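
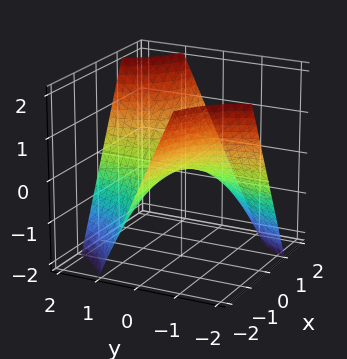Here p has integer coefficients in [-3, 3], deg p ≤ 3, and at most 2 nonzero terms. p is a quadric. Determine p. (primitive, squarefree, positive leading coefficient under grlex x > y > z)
x*y - z

(a) deg p = 2. A hyperbolic paraboloid; a quadric.
(b) Against the integer gridlines: every point of the x-axis in the box is on the surface; every point of the y-axis in the box is on the surface.
(c) Fitting integer coefficients to these (and the overall shape) gives p.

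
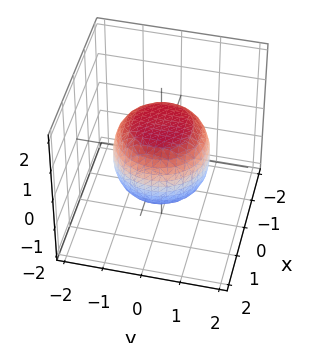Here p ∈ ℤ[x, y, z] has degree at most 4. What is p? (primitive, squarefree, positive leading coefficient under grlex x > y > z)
2*x^4 + 4*x^2*y^2 + 2*y^4 - x^2 - y^2 + 3*z^2 - 3

(a) Degree: no degree-3 surface has this shape, so deg p = 4.
(b) Symmetries: the surface is invariant under rotation about z: p = q(x² + y², z).
(c) From the visible intercepts: among the integer gridlines, it crosses the z-axis at z ∈ {-1, 1}; a circular section at z = 0 has radius between 1 and 2.
(d) Putting this together gives p.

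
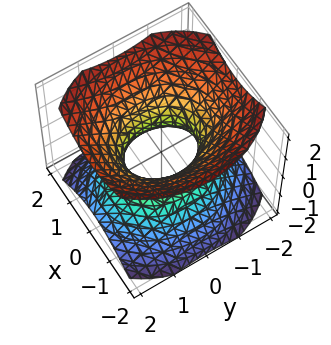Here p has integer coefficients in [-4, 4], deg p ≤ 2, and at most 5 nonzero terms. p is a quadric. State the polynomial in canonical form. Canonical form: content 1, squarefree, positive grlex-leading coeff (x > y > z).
First, deg p = 2. One connected sheet with a waist; a quadric.
Then, symmetries: mirror symmetry x ↦ −x ⇒ only even powers of x; it's symmetric under y → −y, forcing even powers of y; the z ↦ −z reflection is a symmetry, so z appears only in even powers.
Then, from the visible intercepts: no z-intercept at any integer in the box; the y-axis gridline crossings are at y ∈ {-1, 1}.
Finally, the integer polynomial consistent with all of this is the stated p.

3*x^2 + 2*y^2 - 3*z^2 - 2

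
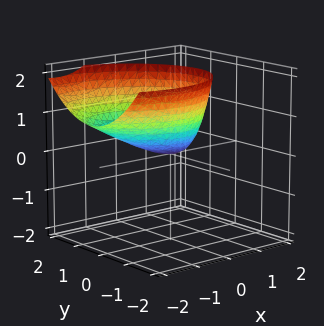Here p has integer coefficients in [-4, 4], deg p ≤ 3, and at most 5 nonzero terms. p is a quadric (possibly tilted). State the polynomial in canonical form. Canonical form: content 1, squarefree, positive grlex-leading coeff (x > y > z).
2*x^2 + x*y + 3*x*z + 3*y^2 - 3*z

First, the degree is 2 — a generic line meets the surface in up to 2 points.
Then, checking where it meets the axes: one z-axis crossing is at z = 0; it crosses the y-axis at the gridline y = 0.
Finally, together with the visible shape, these determine p as stated.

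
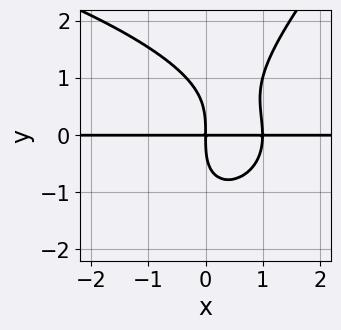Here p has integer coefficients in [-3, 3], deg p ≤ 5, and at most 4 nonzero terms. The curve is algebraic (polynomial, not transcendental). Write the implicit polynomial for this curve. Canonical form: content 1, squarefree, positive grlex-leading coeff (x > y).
(a) deg p = 4. A generic line meets the curve in up to 4 points.
(b) Observable constraints: every point of the x-axis in the box is on the curve.
(c) Assembling these constraints gives the stated polynomial.

x*y^3 - y^4 + 3*x^2*y - 3*x*y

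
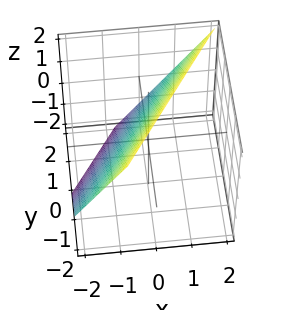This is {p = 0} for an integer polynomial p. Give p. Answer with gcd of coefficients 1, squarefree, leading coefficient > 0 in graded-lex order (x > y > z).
1. Degree: the surface is flat (a plane), so deg p = 1.
2. From the visible intercepts: it meets the z-axis at z = 1 (among the integer gridlines); it crosses the y-axis at the gridline y = 1.
3. Together with the visible shape, these determine p as stated.

3*x - 2*y - 2*z + 2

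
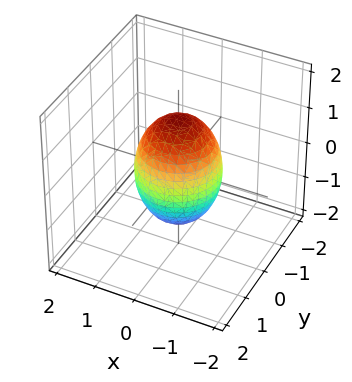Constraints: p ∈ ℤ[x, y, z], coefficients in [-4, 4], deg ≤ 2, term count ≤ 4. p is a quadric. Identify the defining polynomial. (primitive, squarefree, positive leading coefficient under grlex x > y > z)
2*x^2 + 2*y^2 + z^2 - 2

The degree is 2 — a closed, bounded, convex surface; a quadric.
Symmetries: it's symmetric under z → −z, forcing even powers of z; rotational symmetry about the z-axis ⇒ p depends on x, y only through x² + y².
From the axis intercepts and sections: a circular section at z = 1 has radius between 0 and 1; among the integer gridlines, it crosses the x-axis at x ∈ {-1, 1}; the y-axis gridline crossings are at y ∈ {-1, 1}.
Matching integer coefficients to the picture gives p.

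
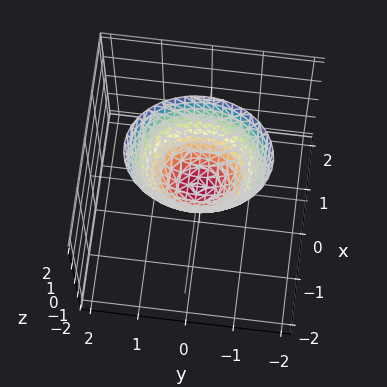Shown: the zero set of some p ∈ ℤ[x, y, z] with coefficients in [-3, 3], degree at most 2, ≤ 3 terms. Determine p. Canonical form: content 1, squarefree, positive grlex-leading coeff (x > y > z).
3*x^2 + 2*y^2 - 2*z

First, the degree is 2 — a paraboloid; a quadric.
Then, symmetries: the x ↦ −x reflection is a symmetry, so x appears only in even powers; the y ↦ −y reflection is a symmetry, so y appears only in even powers.
Then, reading off the gridlines: it crosses the x-axis at the gridline x = 0; it crosses the z-axis at the gridline z = 0; one y-axis crossing is at y = 0.
Finally, the integer polynomial consistent with all of this is the stated p.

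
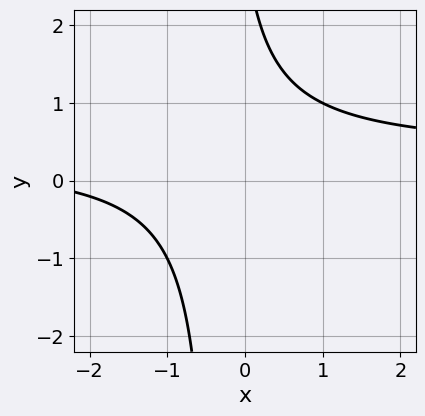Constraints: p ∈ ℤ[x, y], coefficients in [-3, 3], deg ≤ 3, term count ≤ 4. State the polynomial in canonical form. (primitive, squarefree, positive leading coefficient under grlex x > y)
1. The degree is 2 — the shape is more complex than any degree-1 curve.
2. From the visible intercepts: the curve avoids every integer x-axis point in the box; the curve avoids every integer y-axis point in the box.
3. Assembling these constraints gives the stated polynomial.

3*x*y - x + y - 3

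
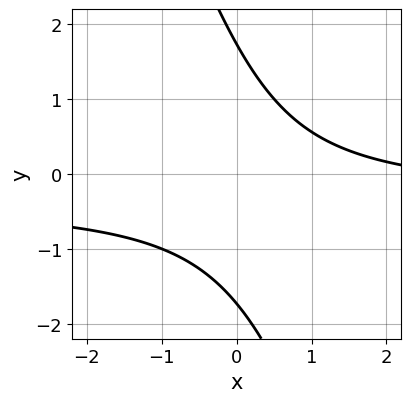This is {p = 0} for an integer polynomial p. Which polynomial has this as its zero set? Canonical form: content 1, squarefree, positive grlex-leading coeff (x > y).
3*x*y + y^2 + x - 3

1. The degree is 2 — a generic line meets the curve in up to 2 points.
2. Observable constraints: the curve avoids every integer x-axis point in the box.
3. Putting this together gives p.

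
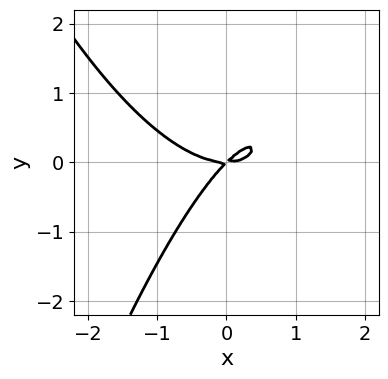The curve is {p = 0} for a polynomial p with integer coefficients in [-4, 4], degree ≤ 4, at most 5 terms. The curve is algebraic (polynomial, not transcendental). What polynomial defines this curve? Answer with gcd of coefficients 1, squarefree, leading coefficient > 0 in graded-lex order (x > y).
(a) Degree: no degree-2 curve has this shape, so deg p = 3.
(b) Reading off the gridlines: it crosses the x-axis at the gridline x = 0; one y-axis crossing is at y = 0.
(c) Solving for integer coefficients yields p as stated.

2*x^3 - 3*x*y + 3*y^2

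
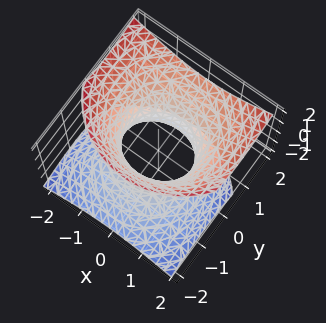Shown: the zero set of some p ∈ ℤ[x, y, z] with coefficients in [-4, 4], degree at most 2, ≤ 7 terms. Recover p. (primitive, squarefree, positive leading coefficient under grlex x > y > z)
x^2 + y^2 - y*z - z^2 - 1

First, degree: no degree-1 surface has this shape, so deg p = 2.
Next, from the axis intercepts and sections: the surface avoids every integer z-axis point in the box; the x-axis gridline crossings are at x ∈ {-1, 1}; among the integer gridlines, it crosses the y-axis at y ∈ {-1, 1}.
Finally, the integer polynomial consistent with all of this is the stated p.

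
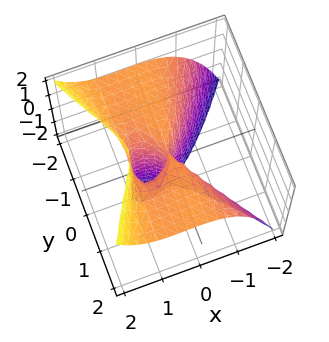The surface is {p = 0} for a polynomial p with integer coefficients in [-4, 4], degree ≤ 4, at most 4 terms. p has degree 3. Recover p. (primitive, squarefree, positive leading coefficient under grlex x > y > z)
x^3 - y^2*z - x^2 + y^2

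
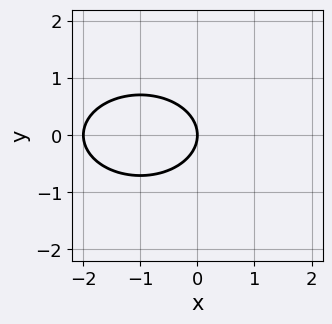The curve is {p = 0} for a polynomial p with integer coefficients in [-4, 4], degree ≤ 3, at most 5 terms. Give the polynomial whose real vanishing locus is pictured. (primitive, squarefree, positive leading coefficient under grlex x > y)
x^2 + 2*y^2 + 2*x

First, degree: no degree-1 curve has this shape, so deg p = 2.
Next, symmetries: it's symmetric under y → −y, forcing even powers of y.
Then, observable constraints: it meets the y-axis at y = 0 (among the integer gridlines); among the integer gridlines, it crosses the x-axis at x ∈ {-2, 0}.
Finally, matching integer coefficients to the picture gives p.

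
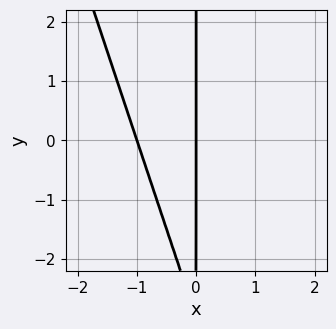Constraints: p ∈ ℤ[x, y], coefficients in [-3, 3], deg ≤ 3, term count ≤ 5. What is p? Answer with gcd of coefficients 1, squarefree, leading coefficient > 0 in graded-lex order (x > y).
1. deg p = 2.
2. Checking where it meets the axes: the visible y-axis segment lies entirely on the curve; the x-axis gridline crossings are at x ∈ {-1, 0}.
3. The integer polynomial consistent with all of this is the stated p.

3*x^2 + x*y + 3*x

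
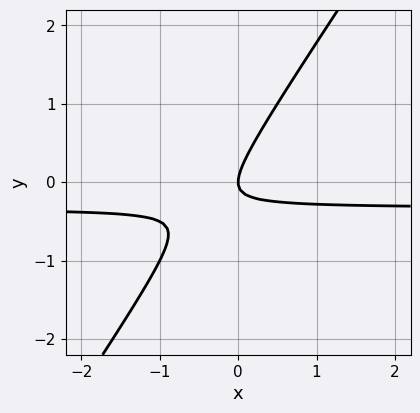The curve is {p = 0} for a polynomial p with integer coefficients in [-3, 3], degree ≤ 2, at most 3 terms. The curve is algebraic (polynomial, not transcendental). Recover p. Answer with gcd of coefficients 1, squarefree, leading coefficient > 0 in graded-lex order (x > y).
The degree is 2 — the shape is more complex than any degree-1 curve.
From the visible intercepts: one y-axis crossing is at y = 0; it crosses the x-axis at the gridline x = 0.
These observations pin down the coefficients.

3*x*y - 2*y^2 + x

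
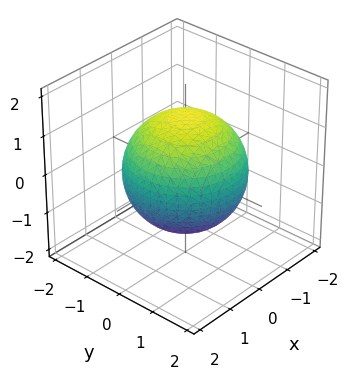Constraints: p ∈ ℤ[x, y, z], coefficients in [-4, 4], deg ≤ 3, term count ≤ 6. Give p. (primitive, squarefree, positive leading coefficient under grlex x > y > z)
x^2 + y^2 + z^2 - 2

(a) Degree: bounded and convex; a quadric, so deg p = 2.
(b) Symmetries: the z ↦ −z reflection is a symmetry, so z appears only in even powers; the z-axis is an axis of rotation, so x and y enter only as x² + y².
(c) From the axis intercepts and sections: a circular section at z = -1 has radius exactly 1.
(d) Putting this together gives p.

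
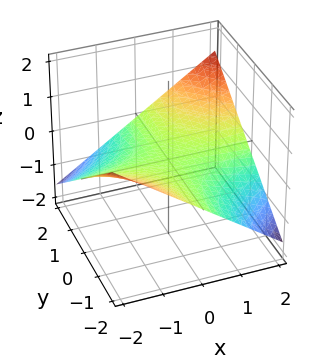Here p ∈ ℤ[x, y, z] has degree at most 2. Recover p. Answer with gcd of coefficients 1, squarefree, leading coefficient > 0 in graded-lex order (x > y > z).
x*y - 3*z

First, the degree is 2 — a saddle surface; a quadric.
Then, checking where it meets the axes: the visible y-axis segment lies entirely on the surface; the visible x-axis segment lies entirely on the surface; it crosses the z-axis at the gridline z = 0.
Finally, together with the visible shape, these determine p as stated.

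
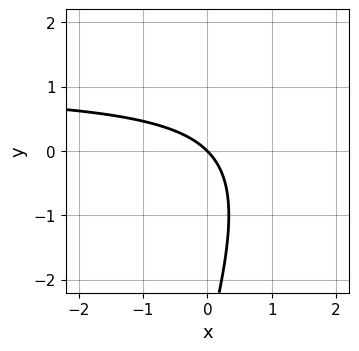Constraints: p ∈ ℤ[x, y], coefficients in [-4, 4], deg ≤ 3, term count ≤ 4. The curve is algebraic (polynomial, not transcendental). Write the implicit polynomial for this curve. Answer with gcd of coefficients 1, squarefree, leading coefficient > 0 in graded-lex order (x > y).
1. deg p = 2.
2. From the visible intercepts: one x-axis crossing is at x = 0; it meets the y-axis at y = 0 (among the integer gridlines).
3. These observations pin down the coefficients.

3*x*y - y^2 - 3*x - 3*y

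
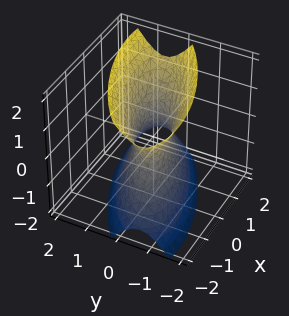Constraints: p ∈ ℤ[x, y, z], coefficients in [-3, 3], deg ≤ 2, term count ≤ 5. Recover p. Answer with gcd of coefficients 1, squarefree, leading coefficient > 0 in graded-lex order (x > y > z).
x^2 - 2*x*y + 3*y^2 - z^2 - 1

Degree: a generic line meets the surface in up to 2 points, so deg p = 2.
Observable constraints: it misses every integer gridline on the z-axis; among the integer gridlines, it crosses the x-axis at x ∈ {-1, 1}.
Solving for integer coefficients yields p as stated.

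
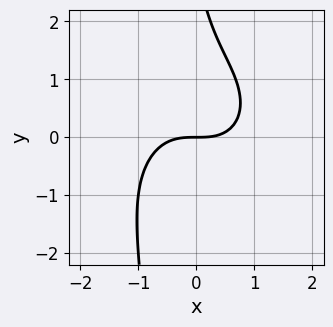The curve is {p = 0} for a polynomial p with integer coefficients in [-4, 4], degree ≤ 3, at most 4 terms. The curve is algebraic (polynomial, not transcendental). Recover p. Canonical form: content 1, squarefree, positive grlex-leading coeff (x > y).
2*x^3 + 2*x*y^2 + y^2 - 3*y

1. Degree: the shape is more complex than any degree-2 curve, so deg p = 3.
2. From the axis intercepts and sections: one y-axis crossing is at y = 0; one x-axis crossing is at x = 0.
3. Matching integer coefficients to the picture gives p.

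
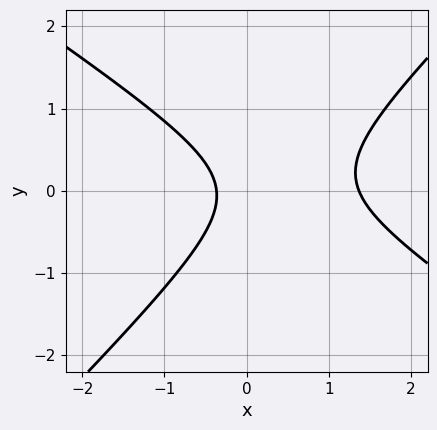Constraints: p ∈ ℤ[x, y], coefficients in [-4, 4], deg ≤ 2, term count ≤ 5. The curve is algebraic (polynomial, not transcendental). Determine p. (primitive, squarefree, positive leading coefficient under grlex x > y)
The degree is 2 — a generic line meets the curve in up to 2 points.
Checking where it meets the axes: the curve avoids every integer y-axis point in the box.
Fitting integer coefficients to these (and the overall shape) gives p.

2*x^2 + x*y - 3*y^2 - 2*x - 1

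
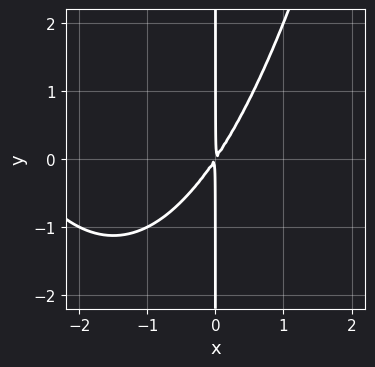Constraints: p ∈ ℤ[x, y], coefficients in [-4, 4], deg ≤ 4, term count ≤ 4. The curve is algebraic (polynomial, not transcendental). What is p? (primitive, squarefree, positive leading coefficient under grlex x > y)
First, the degree is 3 — a generic line meets the curve in up to 3 points.
Next, checking where it meets the axes: the visible y-axis segment lies entirely on the curve.
Finally, matching integer coefficients to the picture gives p.

x^3 + 3*x^2 - 2*x*y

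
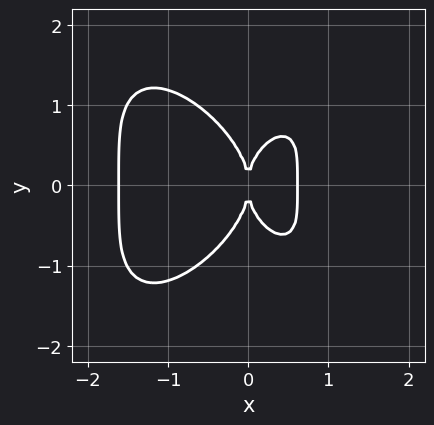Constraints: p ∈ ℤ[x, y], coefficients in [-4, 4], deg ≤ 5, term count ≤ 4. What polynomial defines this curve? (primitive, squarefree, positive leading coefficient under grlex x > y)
2*x^4 + y^4 + 2*x^3 - 2*x^2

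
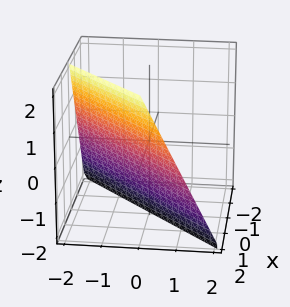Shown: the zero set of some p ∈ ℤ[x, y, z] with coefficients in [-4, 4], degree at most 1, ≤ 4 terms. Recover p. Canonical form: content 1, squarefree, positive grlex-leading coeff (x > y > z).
(a) Degree: the surface is flat (a plane), so deg p = 1.
(b) Checking where it meets the axes: it meets the z-axis at z = -2 (among the integer gridlines); it crosses the x-axis at the gridline x = 1; one y-axis crossing is at y = -1.
(c) Putting this together gives p.

2*x - 2*y - z - 2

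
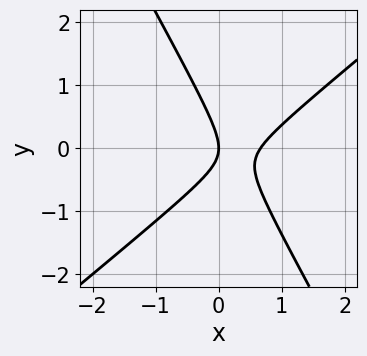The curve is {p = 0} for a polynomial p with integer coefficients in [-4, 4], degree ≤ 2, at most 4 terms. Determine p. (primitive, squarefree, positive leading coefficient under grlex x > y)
First, deg p = 2.
Next, checking where it meets the axes: it crosses the x-axis at the gridline x = 0; it meets the y-axis at y = 0 (among the integer gridlines).
Finally, together with the visible shape, these determine p as stated.

3*x^2 - 2*x*y - 2*y^2 - 2*x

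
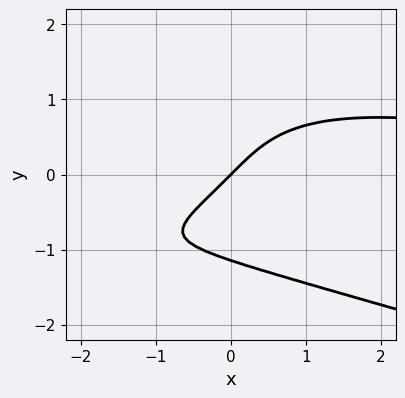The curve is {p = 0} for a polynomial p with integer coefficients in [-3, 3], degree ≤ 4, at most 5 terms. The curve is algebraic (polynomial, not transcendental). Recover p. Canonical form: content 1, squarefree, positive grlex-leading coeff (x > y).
2*y^4 + x^2*y - 3*x + 3*y

Degree: no degree-3 curve has this shape, so deg p = 4.
From the axis intercepts and sections: it meets the x-axis at x = 0 (among the integer gridlines); it crosses the y-axis at the gridline y = 0.
The integer polynomial consistent with all of this is the stated p.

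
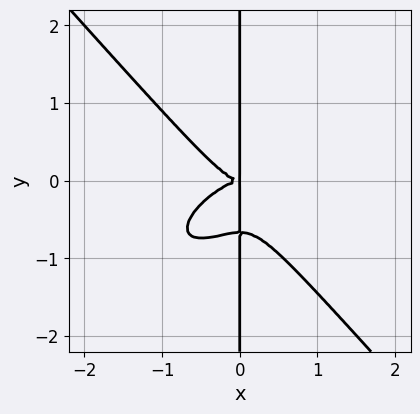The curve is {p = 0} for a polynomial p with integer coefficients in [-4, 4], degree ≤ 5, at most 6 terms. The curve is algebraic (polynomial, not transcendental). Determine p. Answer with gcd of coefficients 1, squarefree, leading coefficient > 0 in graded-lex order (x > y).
deg p = 4. No degree-3 curve has this shape.
Checking where it meets the axes: every point of the y-axis in the box is on the curve.
These observations pin down the coefficients.

2*x^4 - 2*x^3*y + 3*x*y^3 + 2*x*y^2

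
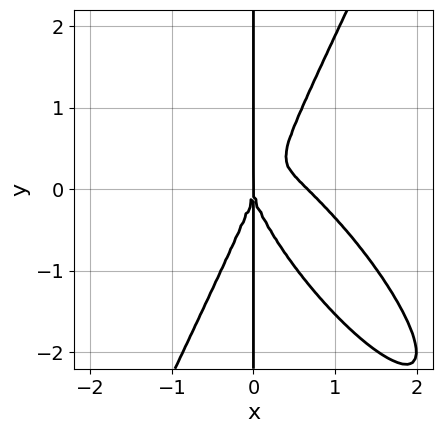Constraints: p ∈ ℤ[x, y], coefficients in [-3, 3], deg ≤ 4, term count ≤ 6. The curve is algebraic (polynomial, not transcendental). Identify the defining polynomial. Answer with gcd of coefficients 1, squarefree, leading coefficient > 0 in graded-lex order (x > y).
(a) Degree: the shape is more complex than any degree-3 curve, so deg p = 4.
(b) From the visible intercepts: it crosses the x-axis at the gridline x = 0; the visible y-axis segment lies entirely on the curve.
(c) Fitting integer coefficients to these (and the overall shape) gives p.

3*x^4 + 3*x^3*y - x*y^3 - 2*x^3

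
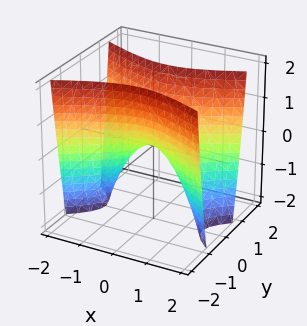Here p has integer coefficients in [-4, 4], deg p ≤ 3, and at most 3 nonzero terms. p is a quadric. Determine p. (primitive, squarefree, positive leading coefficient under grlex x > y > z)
1. deg p = 2. A saddle surface; a quadric.
2. Symmetries: it's symmetric under x → −x, forcing even powers of x; mirror symmetry y ↦ −y ⇒ only even powers of y.
3. Reading off the gridlines: it meets the z-axis at z = 0 (among the integer gridlines); one y-axis crossing is at y = 0.
4. Solving for integer coefficients yields p as stated.

x^2 - 3*y^2 + z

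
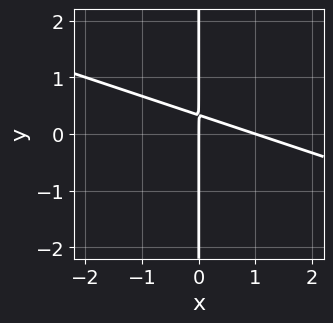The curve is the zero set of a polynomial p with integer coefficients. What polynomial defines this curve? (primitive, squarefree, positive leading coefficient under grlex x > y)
x^2 + 3*x*y - x

1. The degree is 2 — the shape is more complex than any degree-1 curve.
2. From the axis intercepts and sections: the visible y-axis segment lies entirely on the curve; among the integer gridlines, it crosses the x-axis at x ∈ {0, 1}.
3. Solving for integer coefficients yields p as stated.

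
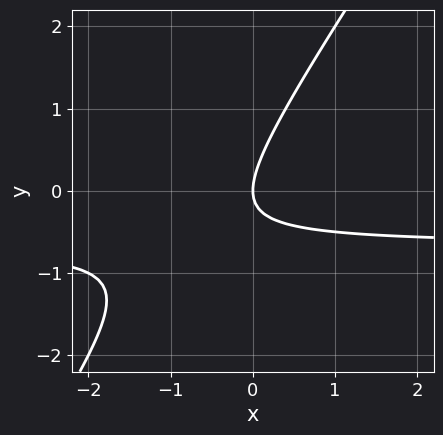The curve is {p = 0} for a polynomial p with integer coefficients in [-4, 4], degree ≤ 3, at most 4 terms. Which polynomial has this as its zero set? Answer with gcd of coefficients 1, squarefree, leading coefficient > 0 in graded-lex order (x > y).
Degree: no degree-1 curve has this shape, so deg p = 2.
From the axis intercepts and sections: it crosses the x-axis at the gridline x = 0; one y-axis crossing is at y = 0.
These observations pin down the coefficients.

3*x*y - 2*y^2 + 2*x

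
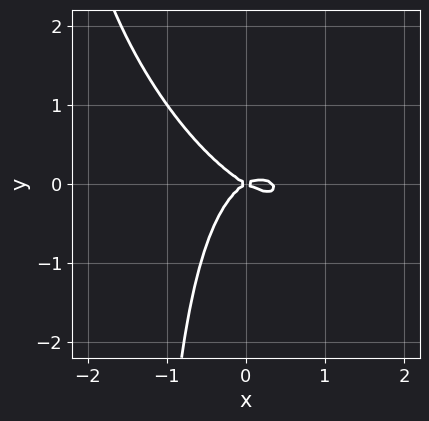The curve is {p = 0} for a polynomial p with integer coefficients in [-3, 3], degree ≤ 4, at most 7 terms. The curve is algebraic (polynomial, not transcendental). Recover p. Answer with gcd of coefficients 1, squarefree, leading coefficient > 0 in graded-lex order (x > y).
First, the degree is 3 — a generic line meets the curve in up to 3 points.
Then, from the visible intercepts: it crosses the y-axis at the gridline y = 0; one x-axis crossing is at x = 0.
Finally, together with the visible shape, these determine p as stated.

3*x^3 + 3*x^2*y + 2*x*y^2 - x^2 + 3*y^2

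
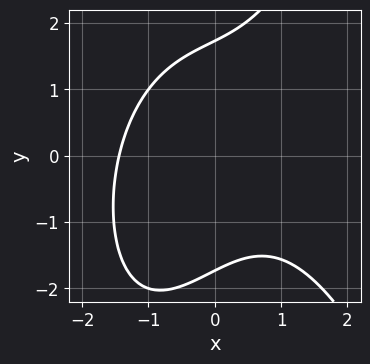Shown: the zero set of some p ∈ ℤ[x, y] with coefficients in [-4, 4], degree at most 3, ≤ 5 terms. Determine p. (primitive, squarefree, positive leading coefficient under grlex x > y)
x^3 + x*y - y^2 + 3

(a) The degree is 3 — no degree-2 curve has this shape.
(b) Putting this together gives p.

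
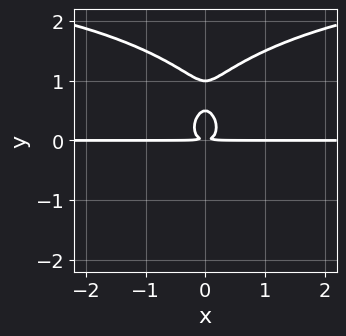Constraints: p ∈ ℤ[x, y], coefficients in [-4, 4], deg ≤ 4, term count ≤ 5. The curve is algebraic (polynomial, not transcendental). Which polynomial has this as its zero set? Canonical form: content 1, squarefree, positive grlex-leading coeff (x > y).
x^2*y^2 + 2*y^4 - 3*x^2*y - 3*y^3 + y^2

(a) Degree: no degree-3 curve has this shape, so deg p = 4.
(b) Symmetries: the x ↦ −x reflection is a symmetry, so x appears only in even powers.
(c) From the axis intercepts and sections: the visible x-axis segment lies entirely on the curve; it crosses the y-axis at the gridline y = 1.
(d) Assembling these constraints gives the stated polynomial.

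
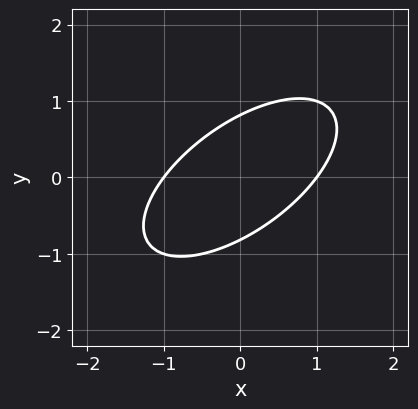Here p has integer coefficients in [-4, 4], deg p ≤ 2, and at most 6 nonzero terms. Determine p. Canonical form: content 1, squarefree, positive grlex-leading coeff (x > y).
Degree: no degree-1 curve has this shape, so deg p = 2.
From the axis intercepts and sections: the x-axis gridline crossings are at x ∈ {-1, 1}.
Putting this together gives p.

2*x^2 - 3*x*y + 3*y^2 - 2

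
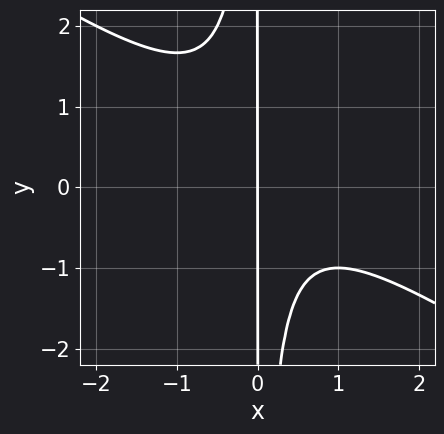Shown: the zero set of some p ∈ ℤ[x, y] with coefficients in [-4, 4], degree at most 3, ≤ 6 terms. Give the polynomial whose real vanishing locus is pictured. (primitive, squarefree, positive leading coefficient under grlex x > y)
2*x^3 + 3*x^2*y - x^2 + 2*x

deg p = 3. The shape is more complex than any degree-2 curve.
From the axis intercepts and sections: it crosses the x-axis at the gridline x = 0; the visible y-axis segment lies entirely on the curve.
These observations pin down the coefficients.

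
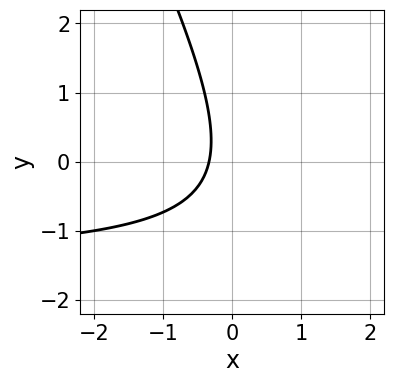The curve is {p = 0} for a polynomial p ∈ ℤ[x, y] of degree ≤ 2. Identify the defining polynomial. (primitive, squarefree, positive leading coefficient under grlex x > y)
2*x*y + y^2 + 3*x + 1

The degree is 2 — the shape is more complex than any degree-1 curve.
From the visible intercepts: no y-intercept at any integer in the box.
Assembling these constraints gives the stated polynomial.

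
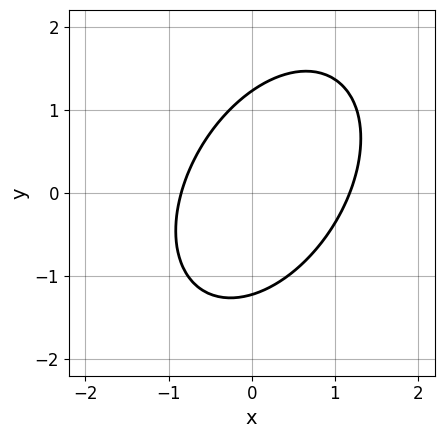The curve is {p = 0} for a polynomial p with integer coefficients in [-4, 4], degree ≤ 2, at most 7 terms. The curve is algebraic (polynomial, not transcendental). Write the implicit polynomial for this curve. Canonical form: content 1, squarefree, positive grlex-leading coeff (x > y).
First, degree: no degree-1 curve has this shape, so deg p = 2.
Finally, the integer polynomial consistent with all of this is the stated p.

3*x^2 - 2*x*y + 2*y^2 - x - 3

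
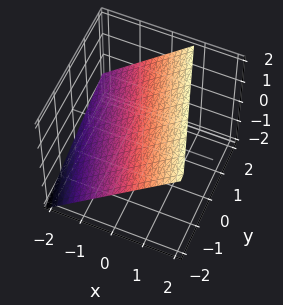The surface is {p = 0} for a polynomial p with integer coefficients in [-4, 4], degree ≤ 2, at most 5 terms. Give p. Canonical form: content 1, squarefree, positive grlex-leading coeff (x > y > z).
3*x + y - 3*z + 2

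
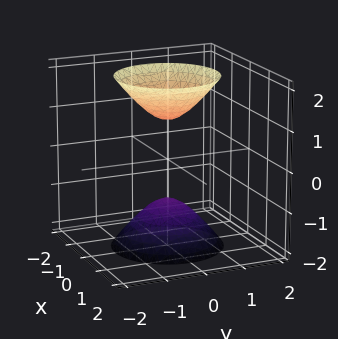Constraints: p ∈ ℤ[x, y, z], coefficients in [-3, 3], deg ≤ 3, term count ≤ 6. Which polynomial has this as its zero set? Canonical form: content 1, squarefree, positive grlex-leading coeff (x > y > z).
2*x^2 + 2*y^2 - z^2 + 1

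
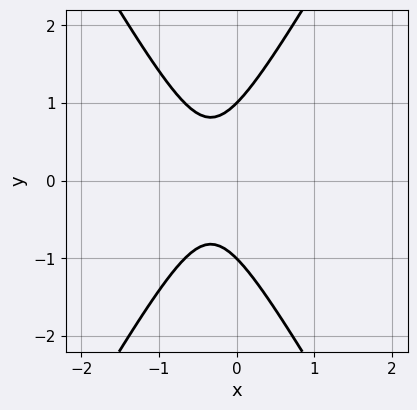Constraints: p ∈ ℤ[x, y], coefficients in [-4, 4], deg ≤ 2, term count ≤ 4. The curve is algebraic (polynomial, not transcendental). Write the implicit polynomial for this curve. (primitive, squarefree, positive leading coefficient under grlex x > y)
3*x^2 - y^2 + 2*x + 1

1. The degree is 2 — no degree-1 curve has this shape.
2. Symmetries: it's symmetric under y → −y, forcing even powers of y.
3. Reading off the gridlines: it misses every integer gridline on the x-axis; the y-axis gridline crossings are at y ∈ {-1, 1}.
4. Putting this together gives p.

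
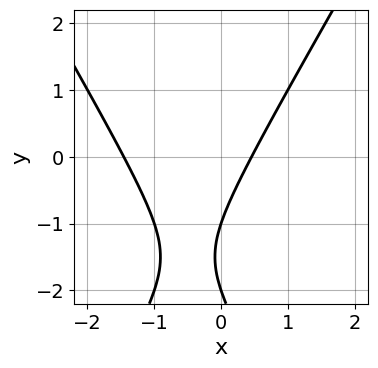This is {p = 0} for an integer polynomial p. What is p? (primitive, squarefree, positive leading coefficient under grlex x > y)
3*x^2 - y^2 + 3*x - 3*y - 2

deg p = 2. The shape is more complex than any degree-1 curve.
From the visible intercepts: the y-axis gridline crossings are at y ∈ {-2, -1}.
Fitting integer coefficients to these (and the overall shape) gives p.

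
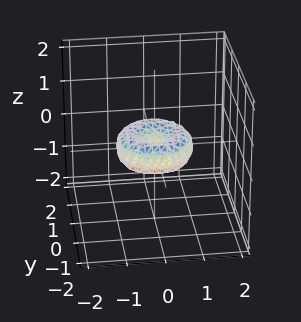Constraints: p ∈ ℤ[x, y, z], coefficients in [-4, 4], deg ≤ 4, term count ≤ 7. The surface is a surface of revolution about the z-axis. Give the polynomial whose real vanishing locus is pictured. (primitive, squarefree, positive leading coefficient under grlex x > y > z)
deg p = 4. A generic line meets the surface in up to 4 points.
By symmetry, every cross-section ⟂ z is a circle, so x, y appear only via x² + y².
Checking where it meets the axes: a circular section at z = 0 has radius exactly 1; among the integer gridlines, it crosses the y-axis at y ∈ {-1, 0, 1}.
The integer polynomial consistent with all of this is the stated p. Check: (-1, 0, 0) on the x-axis lies on the surface, and p(-1, 0, 0) = 0. ✓

2*x^4 + 4*x^2*y^2 + 2*y^4 - 2*x^2 - 2*y^2 + 3*z^2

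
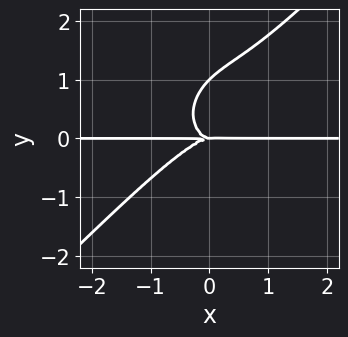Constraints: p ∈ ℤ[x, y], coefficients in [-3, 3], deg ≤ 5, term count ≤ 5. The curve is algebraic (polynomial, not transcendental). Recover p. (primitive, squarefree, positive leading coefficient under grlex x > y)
x^3*y - x^2*y^2 + x*y^3 - y^4 + y^3

(a) deg p = 4. The shape is more complex than any degree-3 curve.
(b) Against the integer gridlines: the y-axis gridline crossings are at y ∈ {0, 1}; the visible x-axis segment lies entirely on the curve.
(c) Putting this together gives p.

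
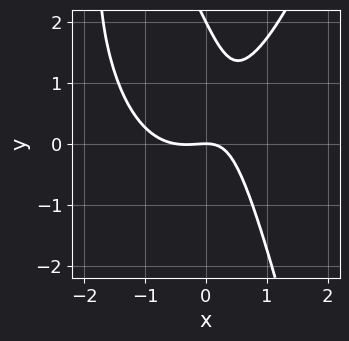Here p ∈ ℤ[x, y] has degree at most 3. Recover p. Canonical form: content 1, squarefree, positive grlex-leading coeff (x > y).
First, the degree is 3 — the shape is more complex than any degree-2 curve.
Next, observable constraints: among the integer gridlines, it crosses the y-axis at y ∈ {0, 2}; it crosses the x-axis at the gridline x = 0.
Finally, assembling these constraints gives the stated polynomial.

2*x^3 + x^2 - 2*x*y - y^2 + 2*y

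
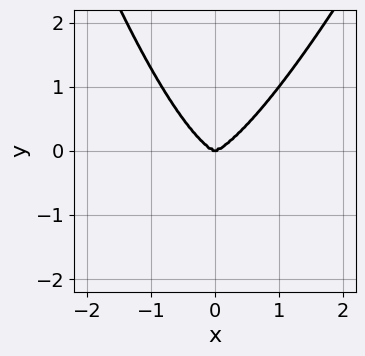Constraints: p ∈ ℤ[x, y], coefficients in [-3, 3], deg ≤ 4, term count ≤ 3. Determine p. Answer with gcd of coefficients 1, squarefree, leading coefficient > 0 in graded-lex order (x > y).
Degree: the shape is more complex than any degree-3 curve, so deg p = 4.
Checking where it meets the axes: it crosses the y-axis at the gridline y = 0; it crosses the x-axis at the gridline x = 0.
Fitting integer coefficients to these (and the overall shape) gives p.

3*x^4 - x^3*y - 2*y^3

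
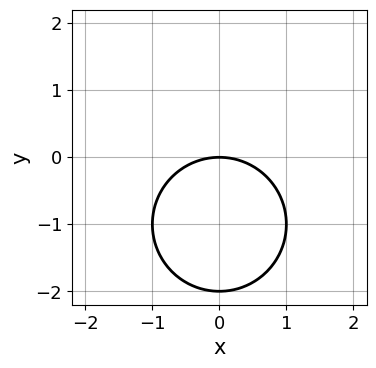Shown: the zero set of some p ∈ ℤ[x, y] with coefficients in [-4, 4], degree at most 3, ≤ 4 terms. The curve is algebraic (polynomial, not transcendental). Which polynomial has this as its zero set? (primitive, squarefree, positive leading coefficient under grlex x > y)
1. The degree is 2 — a generic line meets the curve in up to 2 points.
2. Symmetries: mirror symmetry x ↦ −x ⇒ only even powers of x.
3. Observable constraints: among the integer gridlines, it crosses the y-axis at y ∈ {-2, 0}; one x-axis crossing is at x = 0.
4. Putting this together gives p.

x^2 + y^2 + 2*y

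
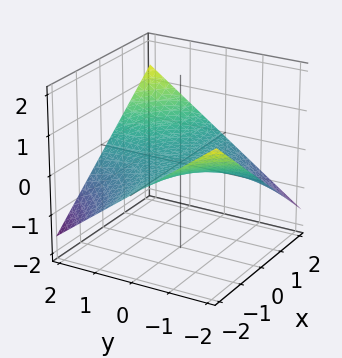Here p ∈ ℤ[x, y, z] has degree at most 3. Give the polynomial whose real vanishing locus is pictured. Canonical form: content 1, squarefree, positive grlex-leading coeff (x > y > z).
1. deg p = 2. A saddle surface; a quadric.
2. Checking where it meets the axes: the visible y-axis segment lies entirely on the surface; one z-axis crossing is at z = 0; the visible x-axis segment lies entirely on the surface.
3. These observations pin down the coefficients.

x*y - 3*z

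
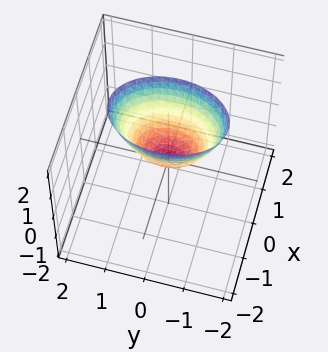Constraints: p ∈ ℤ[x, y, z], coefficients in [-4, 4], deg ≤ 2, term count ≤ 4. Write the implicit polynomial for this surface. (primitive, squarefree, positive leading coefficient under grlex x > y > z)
(a) deg p = 2. A paraboloid; a quadric.
(b) Symmetries: the x ↦ −x reflection is a symmetry, so x appears only in even powers; it's symmetric under y → −y, forcing even powers of y.
(c) From the visible intercepts: one x-axis crossing is at x = 0; it crosses the y-axis at the gridline y = 0; it crosses the z-axis at the gridline z = 0.
(d) Solving for integer coefficients yields p as stated.

2*x^2 + y^2 - z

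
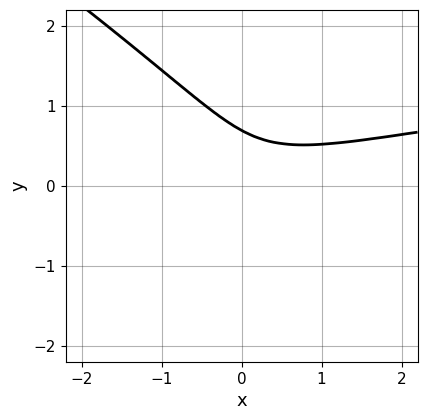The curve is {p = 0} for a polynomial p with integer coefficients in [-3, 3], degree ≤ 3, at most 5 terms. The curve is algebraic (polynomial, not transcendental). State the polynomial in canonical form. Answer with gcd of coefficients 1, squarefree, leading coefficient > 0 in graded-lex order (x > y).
First, the degree is 3 — no degree-2 curve has this shape.
Then, from the visible intercepts: it misses every integer gridline on the x-axis.
Finally, matching integer coefficients to the picture gives p.

2*x*y^2 + 3*y^3 - x^2 + 2*x*y - 1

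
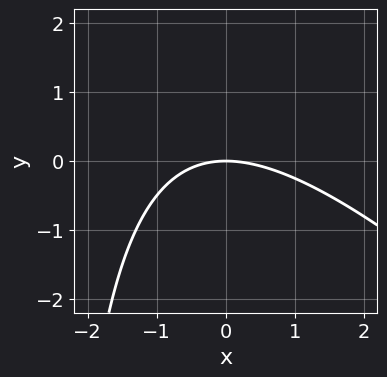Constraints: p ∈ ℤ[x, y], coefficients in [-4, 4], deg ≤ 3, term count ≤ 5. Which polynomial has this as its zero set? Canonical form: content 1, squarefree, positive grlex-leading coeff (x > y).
x^2 + x*y + 3*y

(a) Degree: a generic line meets the curve in up to 2 points, so deg p = 2.
(b) Reading off the gridlines: one y-axis crossing is at y = 0; one x-axis crossing is at x = 0.
(c) Putting this together gives p.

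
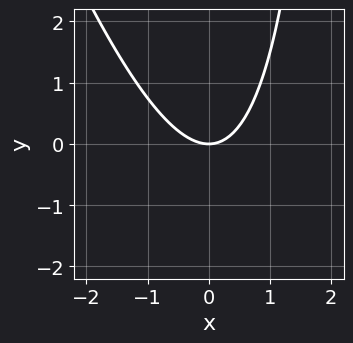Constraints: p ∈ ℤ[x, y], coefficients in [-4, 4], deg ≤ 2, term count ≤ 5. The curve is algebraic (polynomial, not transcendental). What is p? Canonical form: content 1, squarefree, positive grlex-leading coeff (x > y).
The degree is 2 — no degree-1 curve has this shape.
Observable constraints: one x-axis crossing is at x = 0; one y-axis crossing is at y = 0.
Matching integer coefficients to the picture gives p.

3*x^2 + x*y - 3*y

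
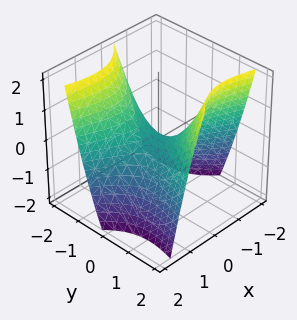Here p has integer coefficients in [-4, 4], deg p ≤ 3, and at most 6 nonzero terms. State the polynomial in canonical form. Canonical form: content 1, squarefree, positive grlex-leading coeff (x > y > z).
2*x^2 + 3*x*y - 2*y^2 + 3*z

1. Degree: the shape is more complex than any degree-1 surface, so deg p = 2.
2. From the visible intercepts: one x-axis crossing is at x = 0; it crosses the z-axis at the gridline z = 0.
3. Fitting integer coefficients to these (and the overall shape) gives p.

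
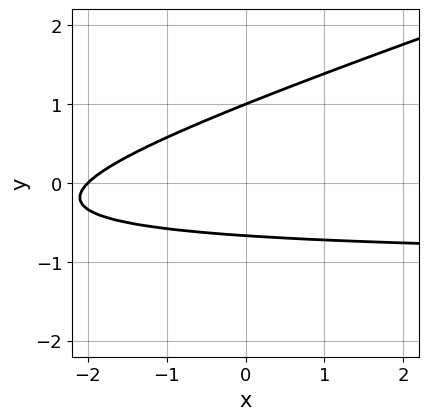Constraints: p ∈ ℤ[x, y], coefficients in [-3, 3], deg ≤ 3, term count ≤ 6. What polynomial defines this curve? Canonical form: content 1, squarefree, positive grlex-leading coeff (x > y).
x*y - 3*y^2 + x + y + 2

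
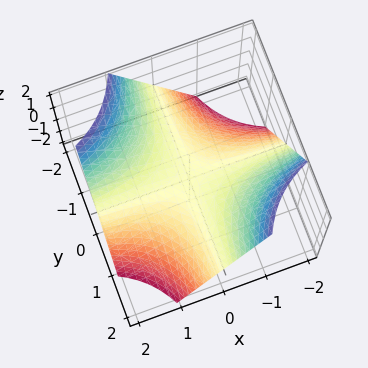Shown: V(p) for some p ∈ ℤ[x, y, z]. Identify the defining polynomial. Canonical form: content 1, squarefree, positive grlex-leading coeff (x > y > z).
x*y + z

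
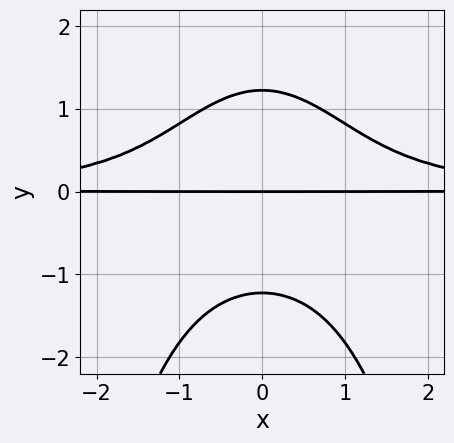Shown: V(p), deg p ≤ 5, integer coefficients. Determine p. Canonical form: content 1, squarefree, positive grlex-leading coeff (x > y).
The degree is 4 — no degree-3 curve has this shape.
Symmetries: the x ↦ −x reflection is a symmetry, so x appears only in even powers.
Checking where it meets the axes: it meets the y-axis at y = 0 (among the integer gridlines); every point of the x-axis in the box is on the curve.
These observations pin down the coefficients.

2*x^2*y^2 + 2*y^3 - 3*y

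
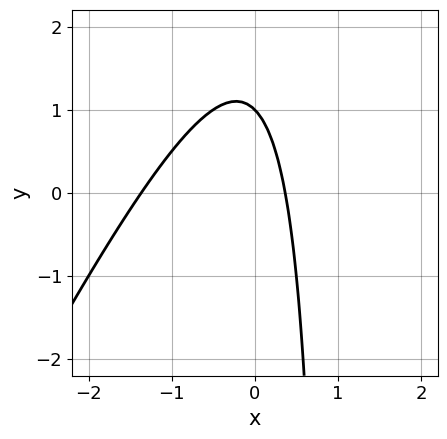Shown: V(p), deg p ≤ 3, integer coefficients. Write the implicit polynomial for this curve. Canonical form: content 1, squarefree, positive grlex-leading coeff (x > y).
First, the degree is 2 — a generic line meets the curve in up to 2 points.
Next, observable constraints: it crosses the y-axis at the gridline y = 1.
Finally, matching integer coefficients to the picture gives p.

2*x^2 - x*y + 2*x + y - 1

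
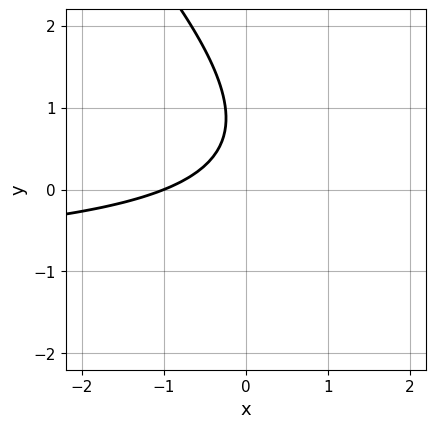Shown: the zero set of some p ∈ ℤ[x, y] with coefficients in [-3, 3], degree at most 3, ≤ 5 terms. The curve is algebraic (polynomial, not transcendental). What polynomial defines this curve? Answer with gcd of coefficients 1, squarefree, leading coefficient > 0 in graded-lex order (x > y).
2*x*y + 2*y^2 + 2*x - 3*y + 2

1. The degree is 2 — a generic line meets the curve in up to 2 points.
2. Checking where it meets the axes: no y-intercept at any integer in the box; it meets the x-axis at x = -1 (among the integer gridlines).
3. Together with the visible shape, these determine p as stated.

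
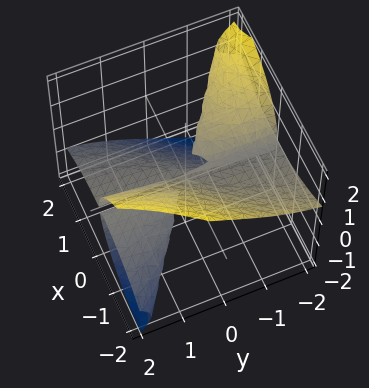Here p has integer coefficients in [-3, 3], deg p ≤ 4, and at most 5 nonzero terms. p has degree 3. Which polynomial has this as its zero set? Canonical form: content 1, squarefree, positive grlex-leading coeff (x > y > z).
x^3 + 3*x*y*z + 2*z^3

First, I count 2 distinct pieces. Treating them together as one polynomial.
Then, deg p = 3. The shape is more complex than any degree-2 surface.
Next, from the axis intercepts and sections: every point of the y-axis in the box is on the surface; one x-axis crossing is at x = 0.
Finally, fitting integer coefficients to these (and the overall shape) gives p.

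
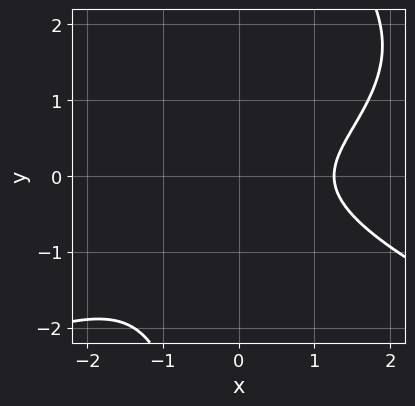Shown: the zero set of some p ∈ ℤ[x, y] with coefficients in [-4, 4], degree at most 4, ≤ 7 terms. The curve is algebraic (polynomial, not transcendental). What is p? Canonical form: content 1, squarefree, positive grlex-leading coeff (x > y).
(a) The degree is 4 — the shape is more complex than any degree-3 curve.
(b) Reading off the gridlines: no y-intercept at any integer in the box.
(c) The integer polynomial consistent with all of this is the stated p.

x*y^3 + x^3 - x*y^2 - 3*y^2 - 2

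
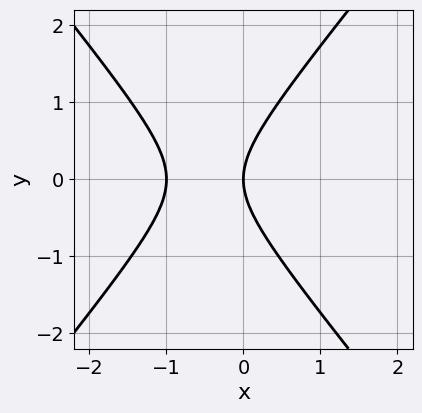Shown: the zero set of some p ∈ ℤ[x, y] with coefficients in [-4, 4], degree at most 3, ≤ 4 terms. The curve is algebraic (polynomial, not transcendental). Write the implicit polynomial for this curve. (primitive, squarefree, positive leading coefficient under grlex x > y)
(a) Degree: the shape is more complex than any degree-1 curve, so deg p = 2.
(b) Symmetries: mirror symmetry y ↦ −y ⇒ only even powers of y.
(c) Observable constraints: the x-axis gridline crossings are at x ∈ {-1, 0}; one y-axis crossing is at y = 0.
(d) The integer polynomial consistent with all of this is the stated p.

3*x^2 - 2*y^2 + 3*x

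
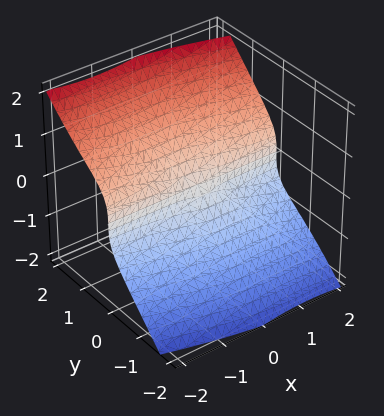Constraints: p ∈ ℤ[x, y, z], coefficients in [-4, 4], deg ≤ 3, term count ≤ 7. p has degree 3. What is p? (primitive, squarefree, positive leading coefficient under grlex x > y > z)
Degree: a generic line meets the surface in up to 3 points, so deg p = 3.
Observable constraints: it crosses the z-axis at the gridline z = 0; it meets the y-axis at y = 0 (among the integer gridlines).
Fitting integer coefficients to these (and the overall shape) gives p. Check: (-1, 0, 0) on the x-axis lies on the surface, and p(-1, 0, 0) = 0. ✓

x^2*y + x*y^2 + y^3 + 2*y^2*z - 3*z^3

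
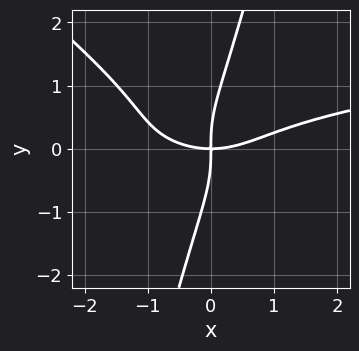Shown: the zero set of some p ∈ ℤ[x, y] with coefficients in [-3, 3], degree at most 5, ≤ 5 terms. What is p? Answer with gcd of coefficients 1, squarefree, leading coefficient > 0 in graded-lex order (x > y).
3*x^2*y^2 + 3*x*y^3 - y^4 - x^3 + 3*x*y

First, degree: no degree-3 curve has this shape, so deg p = 4.
Then, reading off the gridlines: it crosses the x-axis at the gridline x = 0; one y-axis crossing is at y = 0.
Finally, together with the visible shape, these determine p as stated.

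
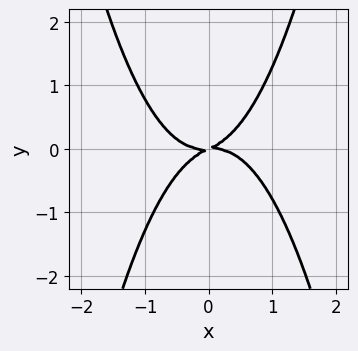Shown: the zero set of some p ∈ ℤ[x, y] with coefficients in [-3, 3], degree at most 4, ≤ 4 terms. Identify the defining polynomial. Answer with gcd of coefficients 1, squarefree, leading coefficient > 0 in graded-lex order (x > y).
1. deg p = 4.
2. Reading off the gridlines: it crosses the y-axis at the gridline y = 0; it meets the x-axis at x = 0 (among the integer gridlines).
3. Matching integer coefficients to the picture gives p.

2*x^4 + x*y - 2*y^2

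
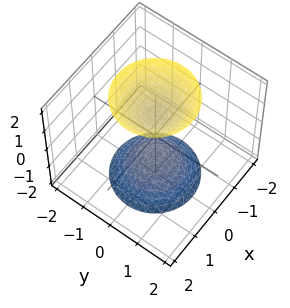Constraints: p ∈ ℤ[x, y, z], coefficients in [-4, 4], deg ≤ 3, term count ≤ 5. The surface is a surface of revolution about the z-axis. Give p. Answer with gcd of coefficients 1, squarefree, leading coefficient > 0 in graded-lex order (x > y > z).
I count 2 distinct pieces.
The degree is 2 — a generic line meets the surface in up to 2 points.
By symmetry, the z-axis is an axis of rotation, so x and y enter only as x² + y².
From the axis intercepts and sections: a circular section at z = 2 has radius between 1 and 2; the surface avoids every integer y-axis point in the box.
Solving for integer coefficients yields p as stated.

2*x^2 + 2*y^2 - z^2 + 1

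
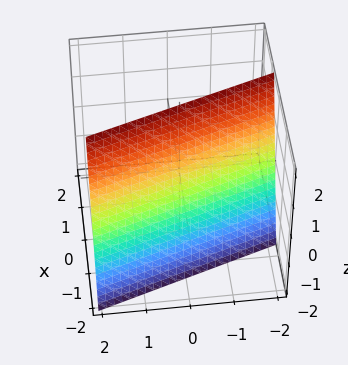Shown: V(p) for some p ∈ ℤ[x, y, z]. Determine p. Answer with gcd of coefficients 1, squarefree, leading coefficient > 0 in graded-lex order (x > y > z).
3*x + y - z + 2

(a) deg p = 1. The surface is flat (a plane).
(b) From the visible intercepts: one z-axis crossing is at z = 2; one y-axis crossing is at y = -2.
(c) Matching integer coefficients to the picture gives p.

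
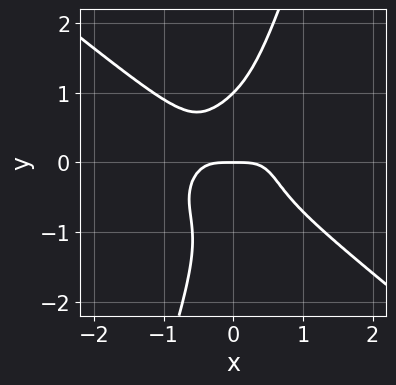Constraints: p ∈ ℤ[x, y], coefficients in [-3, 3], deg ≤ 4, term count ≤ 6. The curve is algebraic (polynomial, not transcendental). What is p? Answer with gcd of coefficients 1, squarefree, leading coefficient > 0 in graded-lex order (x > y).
2*x^4 + 3*x*y^3 - y^4 + y

First, degree: no degree-3 curve has this shape, so deg p = 4.
Next, checking where it meets the axes: one x-axis crossing is at x = 0; the y-axis gridline crossings are at y ∈ {0, 1}.
Finally, assembling these constraints gives the stated polynomial.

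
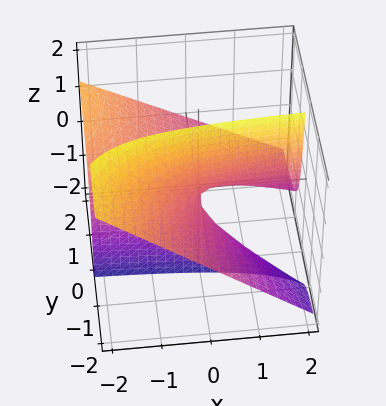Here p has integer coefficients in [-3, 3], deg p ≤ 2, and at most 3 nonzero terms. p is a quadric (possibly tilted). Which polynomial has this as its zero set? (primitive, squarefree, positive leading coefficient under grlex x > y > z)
2*x*y + 3*y*z + z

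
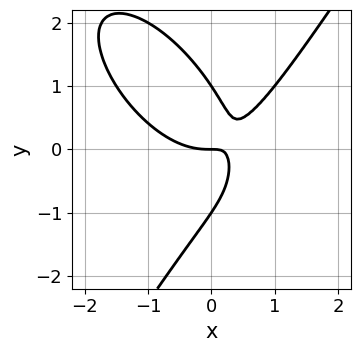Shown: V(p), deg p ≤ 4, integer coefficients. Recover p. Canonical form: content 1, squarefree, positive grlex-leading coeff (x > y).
1. Degree: no degree-2 curve has this shape, so deg p = 3.
2. Reading off the gridlines: among the integer gridlines, it crosses the y-axis at y ∈ {-1, 0, 1}; one x-axis crossing is at x = 0.
3. Together with the visible shape, these determine p as stated.

2*x^3 + x^2*y - y^3 - 3*x*y + y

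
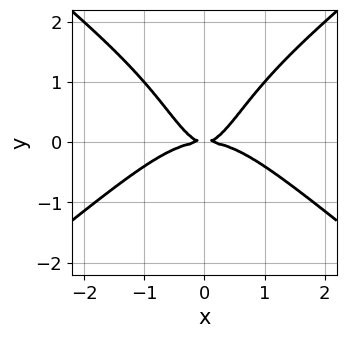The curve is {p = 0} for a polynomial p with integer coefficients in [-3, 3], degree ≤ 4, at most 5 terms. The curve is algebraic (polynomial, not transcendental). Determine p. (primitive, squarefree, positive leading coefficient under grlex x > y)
2*x^4 - 3*x^2*y^2 + 3*x^2*y - 2*y^2

1. The degree is 4 — a generic line meets the curve in up to 4 points.
2. Symmetries: it's symmetric under x → −x, forcing even powers of x.
3. Against the integer gridlines: it crosses the y-axis at the gridline y = 0; it meets the x-axis at x = 0 (among the integer gridlines).
4. These observations pin down the coefficients.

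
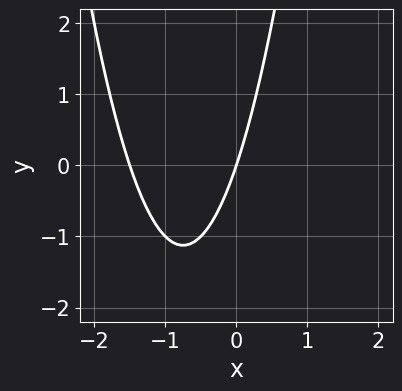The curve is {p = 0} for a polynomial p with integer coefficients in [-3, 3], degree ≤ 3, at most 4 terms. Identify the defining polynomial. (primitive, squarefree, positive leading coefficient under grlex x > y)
2*x^2 + 3*x - y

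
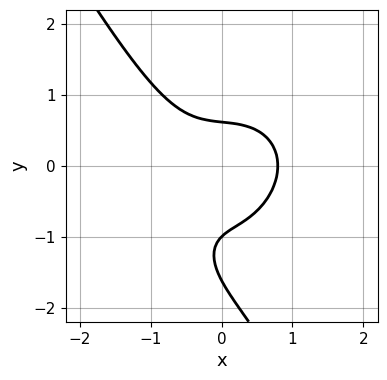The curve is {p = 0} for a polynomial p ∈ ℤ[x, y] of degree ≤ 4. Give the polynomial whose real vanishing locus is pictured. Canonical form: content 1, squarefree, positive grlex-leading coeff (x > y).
2*x^3 + x*y^2 + y^3 + 2*y^2 - 1

(a) deg p = 3.
(b) From the visible intercepts: one y-axis crossing is at y = -1.
(c) The integer polynomial consistent with all of this is the stated p.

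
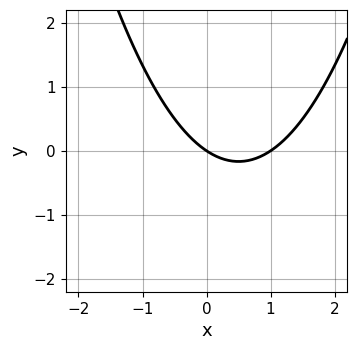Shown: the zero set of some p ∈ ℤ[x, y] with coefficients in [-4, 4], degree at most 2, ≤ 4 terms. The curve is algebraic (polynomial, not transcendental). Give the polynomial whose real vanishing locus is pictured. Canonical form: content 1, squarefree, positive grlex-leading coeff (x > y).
2*x^2 - 2*x - 3*y

(a) deg p = 2. A generic line meets the curve in up to 2 points.
(b) Reading off the gridlines: among the integer gridlines, it crosses the x-axis at x ∈ {0, 1}; it crosses the y-axis at the gridline y = 0.
(c) Matching integer coefficients to the picture gives p.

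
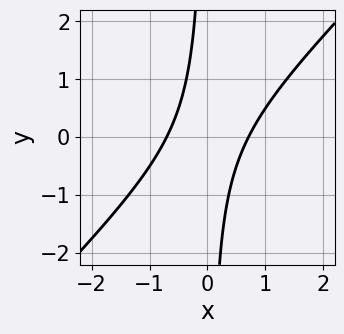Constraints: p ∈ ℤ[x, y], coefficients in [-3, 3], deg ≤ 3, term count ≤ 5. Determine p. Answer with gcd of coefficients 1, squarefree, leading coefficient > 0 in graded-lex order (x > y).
2*x^2 - 2*x*y - 1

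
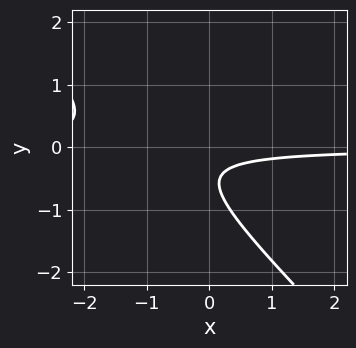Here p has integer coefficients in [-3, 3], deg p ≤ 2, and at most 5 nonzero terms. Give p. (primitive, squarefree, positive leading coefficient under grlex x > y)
3*x*y + 3*y^2 + 3*y + 1

(a) Degree: no degree-1 curve has this shape, so deg p = 2.
(b) Observable constraints: no x-intercept at any integer in the box; the curve avoids every integer y-axis point in the box.
(c) These observations pin down the coefficients.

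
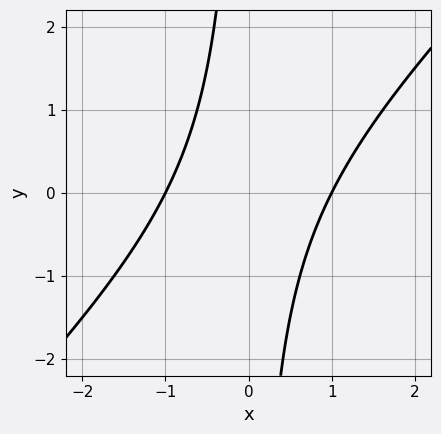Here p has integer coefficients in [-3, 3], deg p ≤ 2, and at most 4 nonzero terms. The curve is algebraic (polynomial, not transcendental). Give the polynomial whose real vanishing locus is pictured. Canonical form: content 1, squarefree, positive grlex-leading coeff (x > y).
x^2 - x*y - 1

1. Degree: a generic line meets the curve in up to 2 points, so deg p = 2.
2. From the axis intercepts and sections: among the integer gridlines, it crosses the x-axis at x ∈ {-1, 1}; the curve avoids every integer y-axis point in the box.
3. Solving for integer coefficients yields p as stated.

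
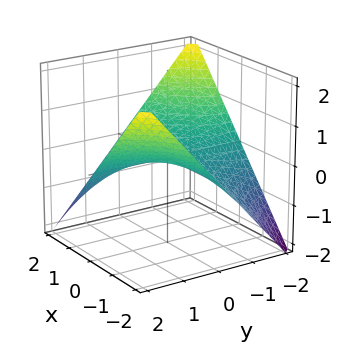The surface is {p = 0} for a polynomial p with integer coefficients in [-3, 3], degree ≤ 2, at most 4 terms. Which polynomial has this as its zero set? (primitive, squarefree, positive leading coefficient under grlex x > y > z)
x*y + 2*z

(a) The degree is 2 — a hyperbolic paraboloid; a quadric.
(b) From the axis intercepts and sections: every point of the y-axis in the box is on the surface; the visible x-axis segment lies entirely on the surface.
(c) Together with the visible shape, these determine p as stated.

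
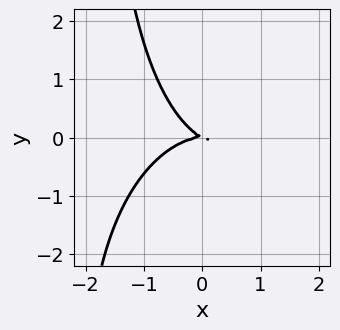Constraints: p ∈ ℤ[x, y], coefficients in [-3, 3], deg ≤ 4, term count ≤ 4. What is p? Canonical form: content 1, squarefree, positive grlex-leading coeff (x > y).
1. The degree is 3 — no degree-2 curve has this shape.
2. Reading off the gridlines: one y-axis crossing is at y = 0; it crosses the x-axis at the gridline x = 0.
3. Matching integer coefficients to the picture gives p.

x^3 + x*y^2 + x*y + 2*y^2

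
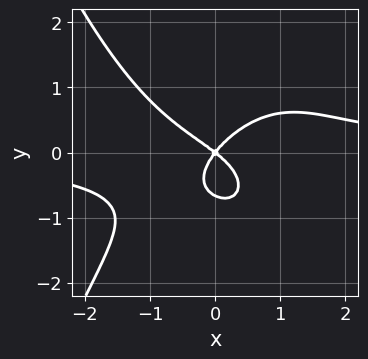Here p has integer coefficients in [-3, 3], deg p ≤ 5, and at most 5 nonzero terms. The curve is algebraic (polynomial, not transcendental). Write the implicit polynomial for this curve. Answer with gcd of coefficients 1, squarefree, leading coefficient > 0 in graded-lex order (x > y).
2*x^3*y + 3*y^3 - 2*x^2 - x*y + 2*y^2

First, the degree is 4 — no degree-3 curve has this shape.
Next, against the integer gridlines: it crosses the y-axis at the gridline y = 0; it crosses the x-axis at the gridline x = 0.
Finally, the integer polynomial consistent with all of this is the stated p.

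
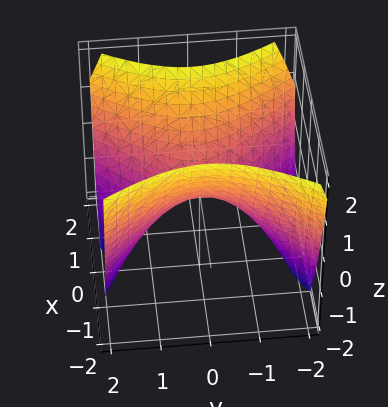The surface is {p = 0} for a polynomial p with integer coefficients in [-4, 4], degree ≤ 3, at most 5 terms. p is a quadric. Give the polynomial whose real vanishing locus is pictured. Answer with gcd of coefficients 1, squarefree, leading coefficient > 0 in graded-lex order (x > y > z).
3*x^2 - 2*y^2 - 3*z

1. deg p = 2. A saddle surface; a quadric.
2. Symmetries: it's symmetric under y → −y, forcing even powers of y; mirror symmetry x ↦ −x ⇒ only even powers of x.
3. Reading off the gridlines: it crosses the x-axis at the gridline x = 0; it crosses the y-axis at the gridline y = 0; it meets the z-axis at z = 0 (among the integer gridlines).
4. Solving for integer coefficients yields p as stated.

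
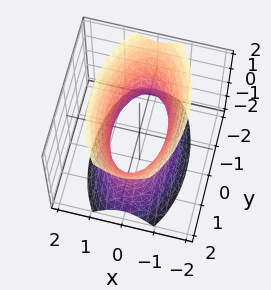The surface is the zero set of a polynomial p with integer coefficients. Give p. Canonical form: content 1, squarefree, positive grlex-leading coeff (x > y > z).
First, the degree is 2 — one connected sheet with a waist; a quadric.
Next, symmetries: the x ↦ −x reflection is a symmetry, so x appears only in even powers; mirror symmetry z ↦ −z ⇒ only even powers of z; it's symmetric under y → −y, forcing even powers of y.
Next, from the visible intercepts: no z-intercept at any integer in the box.
Finally, the integer polynomial consistent with all of this is the stated p.

3*x^2 + y^2 - z^2 - 2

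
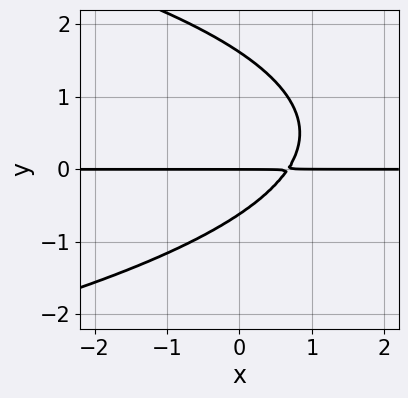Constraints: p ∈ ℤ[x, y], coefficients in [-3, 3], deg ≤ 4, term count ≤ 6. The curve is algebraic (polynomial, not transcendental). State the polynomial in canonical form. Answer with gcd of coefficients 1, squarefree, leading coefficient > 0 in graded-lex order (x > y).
2*y^3 + 3*x*y - 2*y^2 - 2*y

1. deg p = 3. The shape is more complex than any degree-2 curve.
2. Observable constraints: it crosses the y-axis at the gridline y = 0; the visible x-axis segment lies entirely on the curve.
3. Matching integer coefficients to the picture gives p.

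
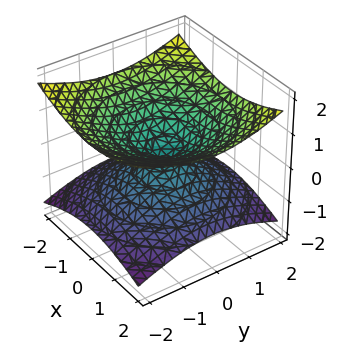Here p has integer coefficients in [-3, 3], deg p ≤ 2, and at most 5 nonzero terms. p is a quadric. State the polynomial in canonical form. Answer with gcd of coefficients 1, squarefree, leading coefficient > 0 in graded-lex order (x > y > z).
x^2 + y^2 - 3*z^2

deg p = 2.
Symmetries: rotational symmetry about the z-axis ⇒ p depends on x, y only through x² + y²; the z ↦ −z reflection is a symmetry, so z appears only in even powers.
Checking where it meets the axes: one z-axis crossing is at z = 0; a circular section at z = -1 has radius between 1 and 2; one y-axis crossing is at y = 0.
These observations pin down the coefficients.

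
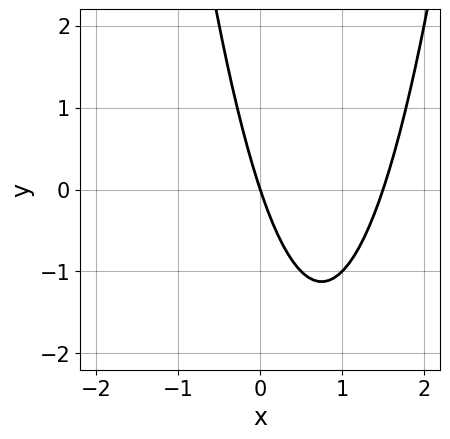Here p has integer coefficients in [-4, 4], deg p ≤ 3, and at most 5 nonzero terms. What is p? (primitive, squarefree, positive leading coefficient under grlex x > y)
First, the degree is 2 — a generic line meets the curve in up to 2 points.
Next, reading off the gridlines: it crosses the x-axis at the gridline x = 0; it crosses the y-axis at the gridline y = 0.
Finally, solving for integer coefficients yields p as stated.

2*x^2 - 3*x - y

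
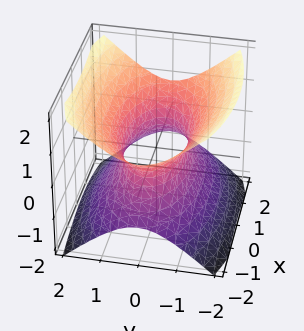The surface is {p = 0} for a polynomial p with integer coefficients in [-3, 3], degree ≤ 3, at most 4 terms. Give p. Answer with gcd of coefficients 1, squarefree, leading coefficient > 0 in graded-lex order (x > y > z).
x^2 + 3*y^2 - 3*z^2 - 2

(a) The degree is 2 — one connected sheet with a waist; a quadric.
(b) Symmetries: mirror symmetry z ↦ −z ⇒ only even powers of z; it's symmetric under y → −y, forcing even powers of y; it's symmetric under x → −x, forcing even powers of x.
(c) Observable constraints: the surface avoids every integer z-axis point in the box.
(d) The integer polynomial consistent with all of this is the stated p.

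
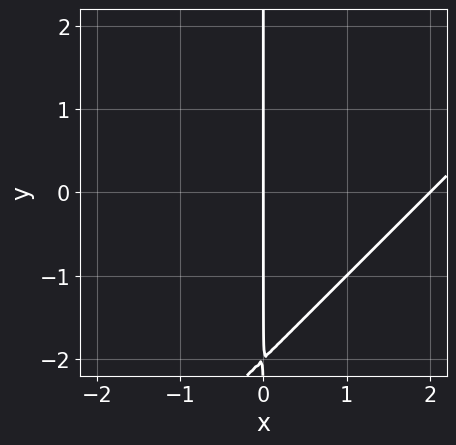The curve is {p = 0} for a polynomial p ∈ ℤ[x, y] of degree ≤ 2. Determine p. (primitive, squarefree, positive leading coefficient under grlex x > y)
deg p = 2. No degree-1 curve has this shape.
Against the integer gridlines: every point of the y-axis in the box is on the curve; among the integer gridlines, it crosses the x-axis at x ∈ {0, 2}.
Putting this together gives p.

x^2 - x*y - 2*x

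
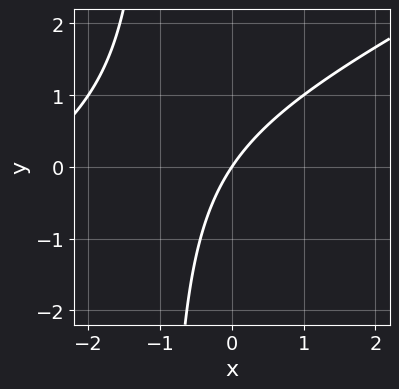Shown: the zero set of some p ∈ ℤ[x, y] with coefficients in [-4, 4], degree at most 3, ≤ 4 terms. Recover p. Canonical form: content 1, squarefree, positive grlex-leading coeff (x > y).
x^2 - 2*x*y + 3*x - 2*y

deg p = 2. The shape is more complex than any degree-1 curve.
Against the integer gridlines: it meets the y-axis at y = 0 (among the integer gridlines); it crosses the x-axis at the gridline x = 0.
Putting this together gives p.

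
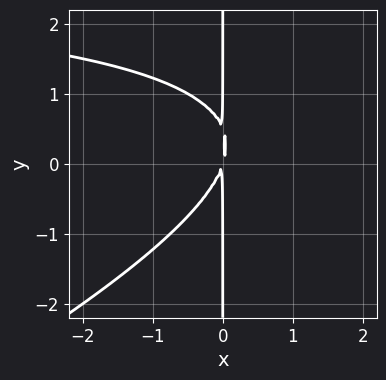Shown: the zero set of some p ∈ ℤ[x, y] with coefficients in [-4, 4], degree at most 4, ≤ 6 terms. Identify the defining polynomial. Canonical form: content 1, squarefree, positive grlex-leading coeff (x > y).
Degree: the shape is more complex than any degree-2 curve, so deg p = 3.
Checking where it meets the axes: the visible y-axis segment lies entirely on the curve.
Matching integer coefficients to the picture gives p.

x^2*y - 2*x*y^2 - 3*x^2 + x*y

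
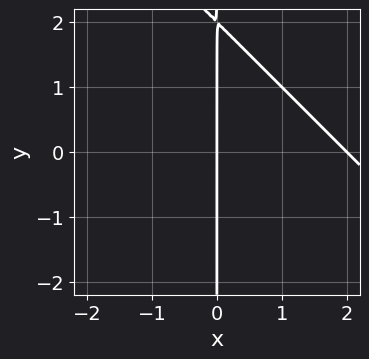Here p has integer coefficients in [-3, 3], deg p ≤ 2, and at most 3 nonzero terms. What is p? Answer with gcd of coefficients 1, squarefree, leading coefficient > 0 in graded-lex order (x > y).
(a) The degree is 2 — the shape is more complex than any degree-1 curve.
(b) From the axis intercepts and sections: among the integer gridlines, it crosses the x-axis at x ∈ {0, 2}; the visible y-axis segment lies entirely on the curve.
(c) The integer polynomial consistent with all of this is the stated p.

x^2 + x*y - 2*x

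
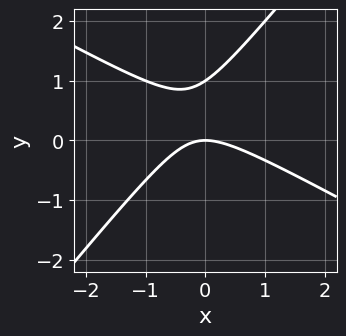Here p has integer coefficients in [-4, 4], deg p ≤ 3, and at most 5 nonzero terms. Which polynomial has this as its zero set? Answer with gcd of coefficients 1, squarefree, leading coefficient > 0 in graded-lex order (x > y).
2*x^2 + 2*x*y - 3*y^2 + 3*y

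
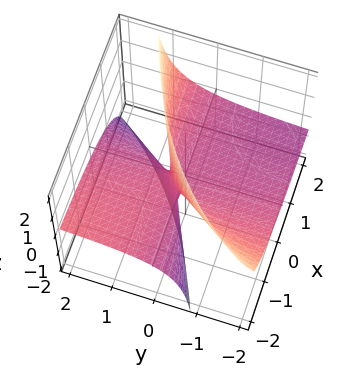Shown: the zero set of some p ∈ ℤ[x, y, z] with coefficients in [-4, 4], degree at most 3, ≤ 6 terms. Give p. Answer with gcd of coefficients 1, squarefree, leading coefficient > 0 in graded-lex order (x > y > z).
x*y - 2*x*z + 3*y*z - z

1. deg p = 2.
2. Observable constraints: it crosses the z-axis at the gridline z = 0; every point of the y-axis in the box is on the surface; the visible x-axis segment lies entirely on the surface.
3. Together with the visible shape, these determine p as stated.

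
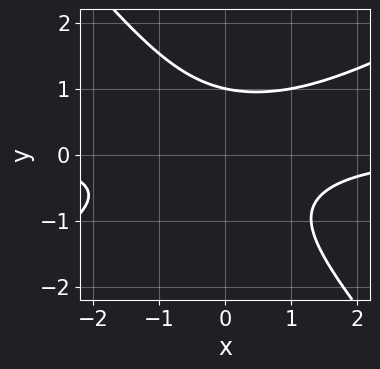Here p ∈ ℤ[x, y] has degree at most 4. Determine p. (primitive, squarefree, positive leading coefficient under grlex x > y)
1. The degree is 3 — a generic line meets the curve in up to 3 points.
2. Reading off the gridlines: it misses every integer gridline on the x-axis; one y-axis crossing is at y = 1.
3. Together with the visible shape, these determine p as stated.

2*x^2*y - 2*x*y^2 - 3*y^3 + 3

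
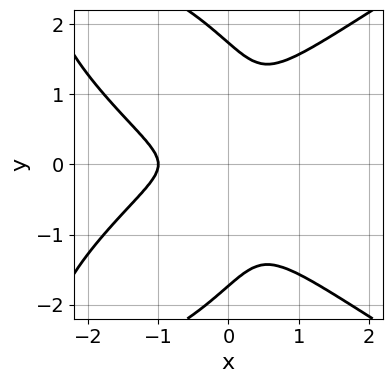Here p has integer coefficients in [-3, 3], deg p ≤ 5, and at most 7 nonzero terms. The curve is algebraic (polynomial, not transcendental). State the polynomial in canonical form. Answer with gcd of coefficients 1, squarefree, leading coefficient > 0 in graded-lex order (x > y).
y^4 - 3*x^3 + 3*x*y^2 - 3*x^2 - 3*y^2

1. The degree is 4 — the shape is more complex than any degree-3 curve.
2. Symmetries: the y ↦ −y reflection is a symmetry, so y appears only in even powers.
3. Checking where it meets the axes: it meets the x-axis at x = -1 (among the integer gridlines).
4. Together with the visible shape, these determine p as stated.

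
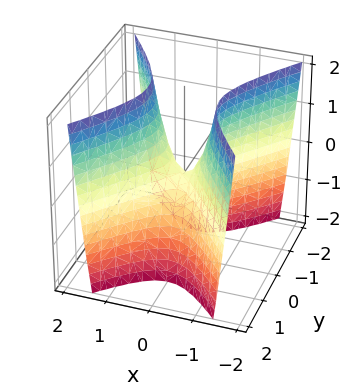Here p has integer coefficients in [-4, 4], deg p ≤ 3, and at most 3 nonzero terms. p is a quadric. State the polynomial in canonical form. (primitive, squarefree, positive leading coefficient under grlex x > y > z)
3*x^2 - 2*y^2 - z

1. The degree is 2 — a saddle surface; a quadric.
2. Symmetries: mirror symmetry x ↦ −x ⇒ only even powers of x; the y ↦ −y reflection is a symmetry, so y appears only in even powers.
3. Against the integer gridlines: it crosses the z-axis at the gridline z = 0; one x-axis crossing is at x = 0; one y-axis crossing is at y = 0.
4. Assembling these constraints gives the stated polynomial.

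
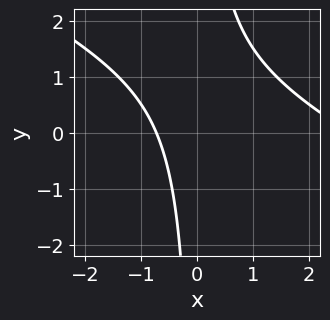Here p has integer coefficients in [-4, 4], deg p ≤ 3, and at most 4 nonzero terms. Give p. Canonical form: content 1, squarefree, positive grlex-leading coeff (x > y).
First, the degree is 2 — no degree-1 curve has this shape.
Next, against the integer gridlines: it misses every integer gridline on the y-axis.
Finally, matching integer coefficients to the picture gives p.

x^2 + 2*x*y - 2*x - 2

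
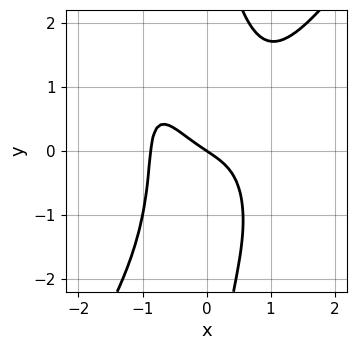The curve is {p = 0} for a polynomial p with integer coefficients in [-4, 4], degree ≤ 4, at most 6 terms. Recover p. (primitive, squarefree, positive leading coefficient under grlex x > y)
3*x^4 - x*y^3 - 3*x^2*y + 2*x + 3*y

(a) The degree is 4 — the shape is more complex than any degree-3 curve.
(b) From the visible intercepts: it crosses the x-axis at the gridline x = 0; it crosses the y-axis at the gridline y = 0.
(c) These observations pin down the coefficients.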